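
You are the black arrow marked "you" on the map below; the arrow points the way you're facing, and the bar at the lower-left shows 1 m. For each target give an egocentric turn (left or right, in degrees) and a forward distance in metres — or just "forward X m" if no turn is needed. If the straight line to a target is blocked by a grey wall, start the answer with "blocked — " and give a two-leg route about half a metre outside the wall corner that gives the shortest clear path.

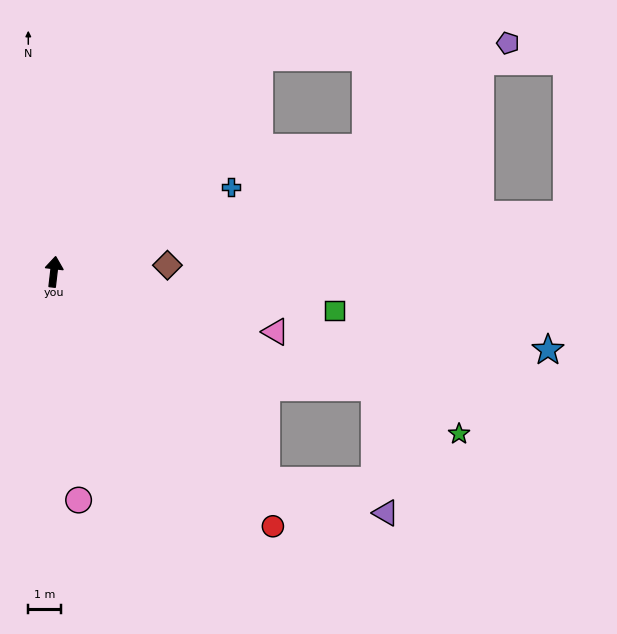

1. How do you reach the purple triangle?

blocked — turn right 128°, forward 9.2 m, then turn left 29°, forward 3.8 m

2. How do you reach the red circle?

turn right 133°, forward 10.4 m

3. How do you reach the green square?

turn right 91°, forward 8.8 m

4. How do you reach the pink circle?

turn right 167°, forward 7.1 m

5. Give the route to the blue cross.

turn right 58°, forward 6.1 m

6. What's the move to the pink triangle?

turn right 99°, forward 7.1 m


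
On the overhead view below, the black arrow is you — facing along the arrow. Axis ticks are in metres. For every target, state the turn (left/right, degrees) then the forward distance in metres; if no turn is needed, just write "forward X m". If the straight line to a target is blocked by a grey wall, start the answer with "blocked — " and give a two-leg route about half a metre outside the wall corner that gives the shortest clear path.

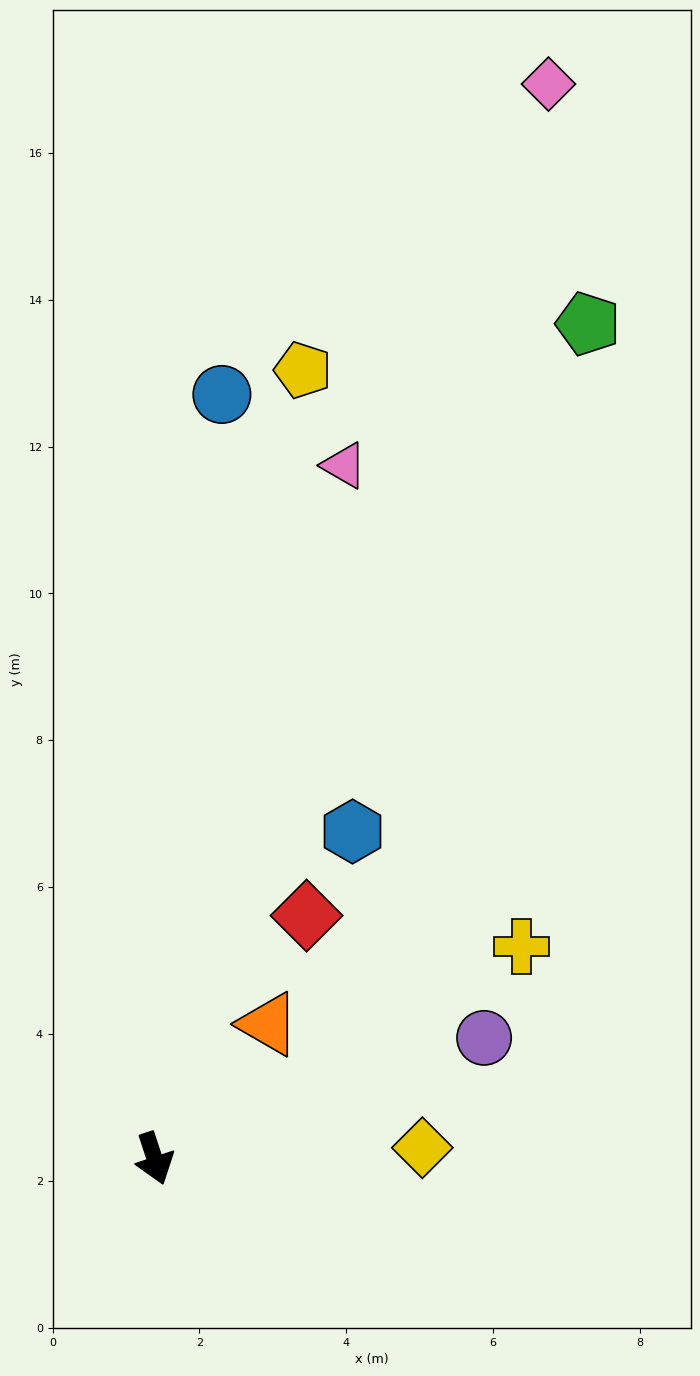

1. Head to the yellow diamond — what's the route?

turn left 74°, forward 3.7 m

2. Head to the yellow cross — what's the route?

turn left 102°, forward 5.8 m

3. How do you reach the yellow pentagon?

turn left 151°, forward 10.9 m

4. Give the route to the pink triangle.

turn left 146°, forward 9.8 m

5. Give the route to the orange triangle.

turn left 122°, forward 2.4 m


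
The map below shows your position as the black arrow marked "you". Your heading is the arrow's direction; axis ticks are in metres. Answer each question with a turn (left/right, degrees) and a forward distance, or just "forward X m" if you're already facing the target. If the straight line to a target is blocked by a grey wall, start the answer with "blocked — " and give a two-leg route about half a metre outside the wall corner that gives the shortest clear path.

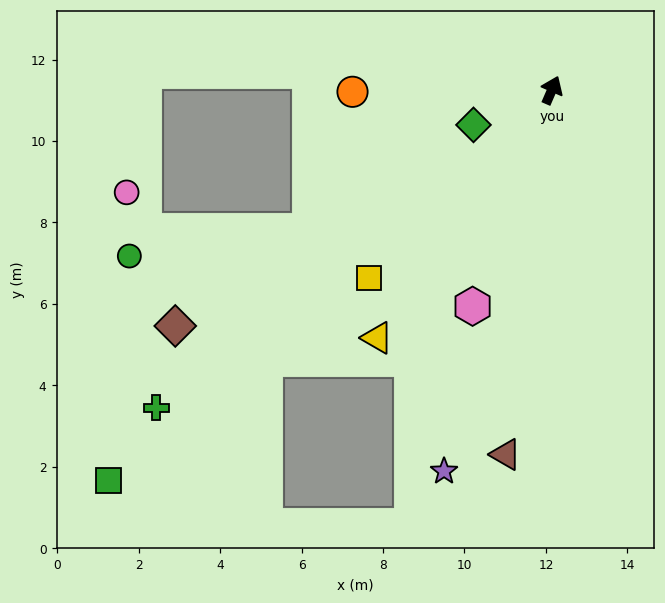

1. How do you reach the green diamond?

turn left 137°, forward 2.1 m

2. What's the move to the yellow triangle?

turn left 168°, forward 7.4 m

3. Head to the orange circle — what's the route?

turn left 114°, forward 4.9 m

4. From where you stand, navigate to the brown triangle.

turn right 164°, forward 9.0 m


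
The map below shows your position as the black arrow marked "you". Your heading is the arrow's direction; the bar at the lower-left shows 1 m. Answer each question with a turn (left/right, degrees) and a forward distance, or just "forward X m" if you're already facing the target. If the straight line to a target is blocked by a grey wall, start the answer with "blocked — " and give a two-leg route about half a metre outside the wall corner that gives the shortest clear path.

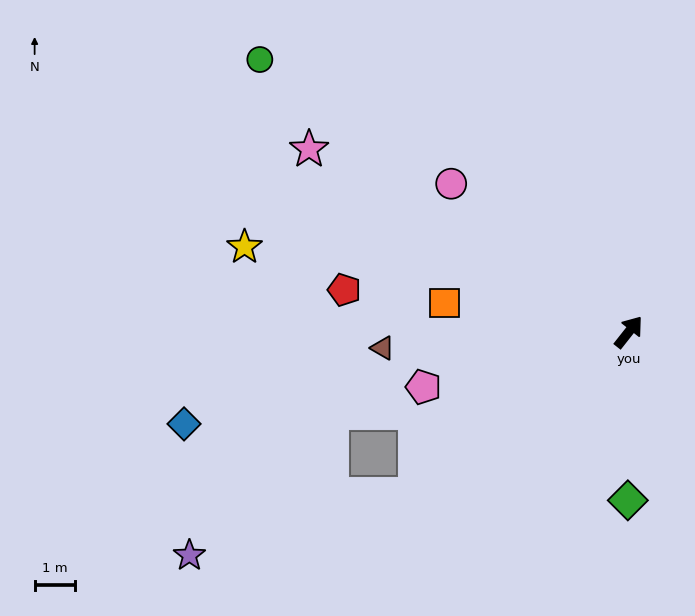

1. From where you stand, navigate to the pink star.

turn left 99°, forward 9.2 m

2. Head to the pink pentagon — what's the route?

turn left 143°, forward 5.3 m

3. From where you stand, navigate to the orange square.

turn left 119°, forward 4.6 m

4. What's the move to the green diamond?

turn right 142°, forward 4.2 m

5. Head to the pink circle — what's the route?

turn left 88°, forward 5.8 m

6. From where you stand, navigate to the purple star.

blocked — turn left 166°, forward 6.7 m, then turn right 23°, forward 5.8 m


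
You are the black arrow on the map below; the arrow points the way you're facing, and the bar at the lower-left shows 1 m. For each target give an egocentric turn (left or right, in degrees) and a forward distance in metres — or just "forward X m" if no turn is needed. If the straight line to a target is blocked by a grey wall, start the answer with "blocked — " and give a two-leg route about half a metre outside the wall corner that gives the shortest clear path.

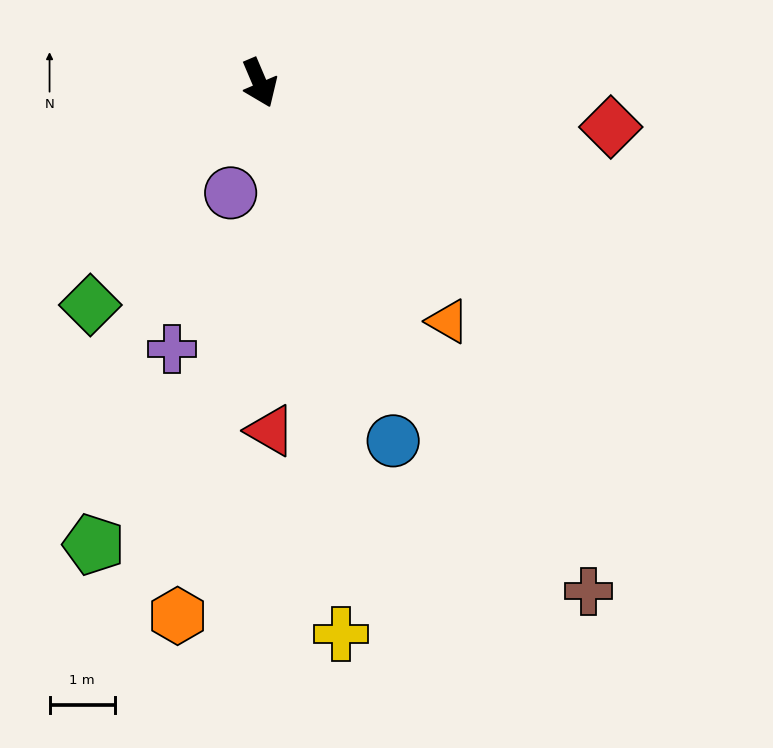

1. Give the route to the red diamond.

turn left 60°, forward 5.4 m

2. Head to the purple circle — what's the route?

turn right 38°, forward 1.8 m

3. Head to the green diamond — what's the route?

turn right 60°, forward 4.3 m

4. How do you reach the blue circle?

turn right 3°, forward 5.9 m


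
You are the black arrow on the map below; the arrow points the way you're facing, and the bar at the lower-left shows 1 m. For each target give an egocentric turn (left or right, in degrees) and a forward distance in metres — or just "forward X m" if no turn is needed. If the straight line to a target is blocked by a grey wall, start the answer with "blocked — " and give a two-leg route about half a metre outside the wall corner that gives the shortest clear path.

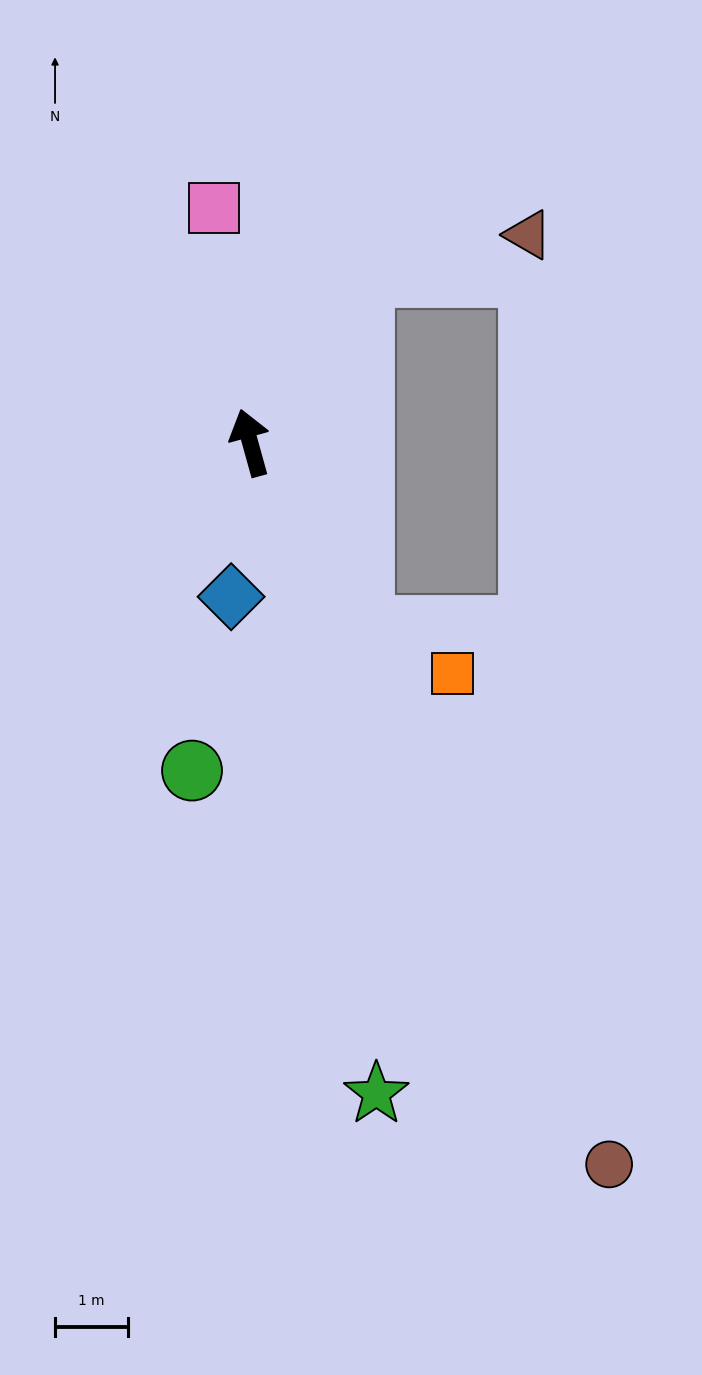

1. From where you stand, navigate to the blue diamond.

turn left 157°, forward 2.1 m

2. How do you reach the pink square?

turn right 7°, forward 3.2 m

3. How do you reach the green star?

turn left 175°, forward 9.0 m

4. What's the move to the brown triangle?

blocked — turn right 49°, forward 2.7 m, then turn right 43°, forward 2.3 m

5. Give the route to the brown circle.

turn right 169°, forward 11.0 m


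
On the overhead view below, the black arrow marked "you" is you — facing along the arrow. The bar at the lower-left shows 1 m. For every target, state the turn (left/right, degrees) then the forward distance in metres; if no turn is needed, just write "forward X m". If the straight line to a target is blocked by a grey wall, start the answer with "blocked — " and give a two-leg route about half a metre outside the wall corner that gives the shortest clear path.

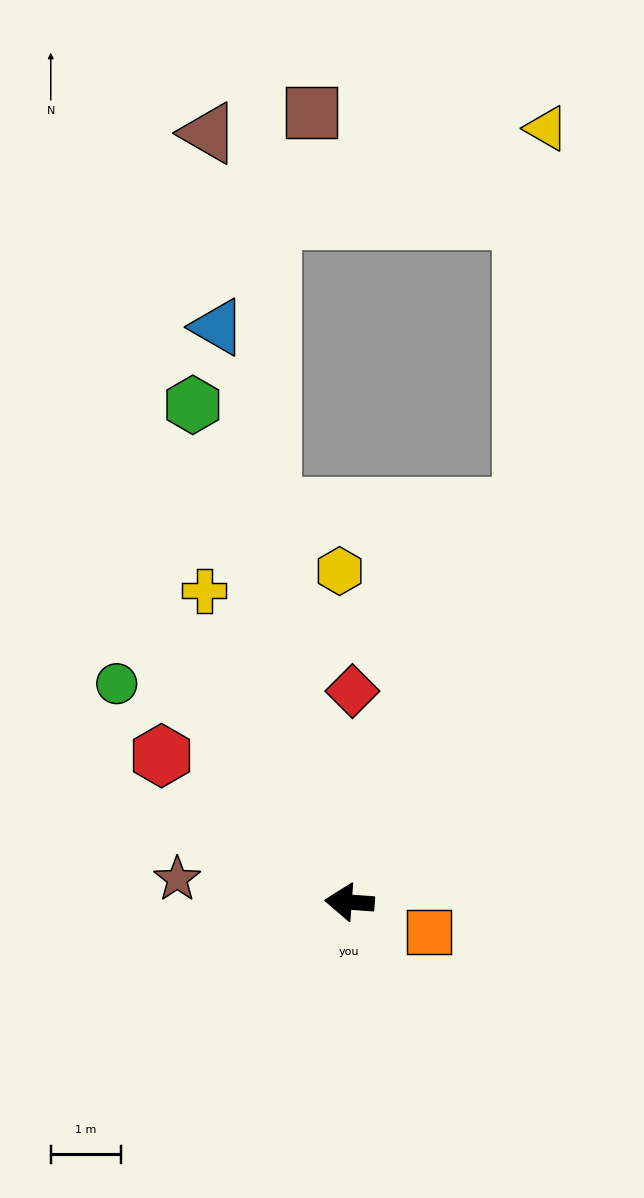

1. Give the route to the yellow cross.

turn right 61°, forward 4.9 m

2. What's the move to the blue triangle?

turn right 73°, forward 8.5 m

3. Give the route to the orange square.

turn left 164°, forward 1.2 m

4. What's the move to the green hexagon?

turn right 68°, forward 7.5 m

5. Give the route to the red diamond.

turn right 87°, forward 3.0 m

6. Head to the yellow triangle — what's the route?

blocked — turn right 109°, forward 6.2 m, then turn left 20°, forward 5.4 m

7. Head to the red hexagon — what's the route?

turn right 34°, forward 3.4 m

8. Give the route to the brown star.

turn right 3°, forward 2.5 m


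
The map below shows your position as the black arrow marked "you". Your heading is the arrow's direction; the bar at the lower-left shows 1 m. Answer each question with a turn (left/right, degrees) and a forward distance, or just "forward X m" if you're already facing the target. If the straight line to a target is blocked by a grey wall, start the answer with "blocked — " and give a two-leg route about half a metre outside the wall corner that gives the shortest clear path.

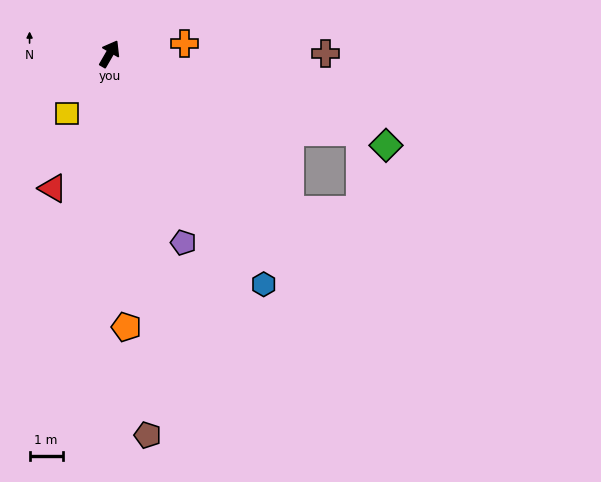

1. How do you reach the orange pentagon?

turn right 146°, forward 8.3 m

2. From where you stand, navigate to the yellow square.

turn left 175°, forward 2.2 m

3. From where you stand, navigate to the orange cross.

turn right 52°, forward 2.3 m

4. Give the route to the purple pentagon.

turn right 129°, forward 6.1 m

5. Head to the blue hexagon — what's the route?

turn right 116°, forward 8.4 m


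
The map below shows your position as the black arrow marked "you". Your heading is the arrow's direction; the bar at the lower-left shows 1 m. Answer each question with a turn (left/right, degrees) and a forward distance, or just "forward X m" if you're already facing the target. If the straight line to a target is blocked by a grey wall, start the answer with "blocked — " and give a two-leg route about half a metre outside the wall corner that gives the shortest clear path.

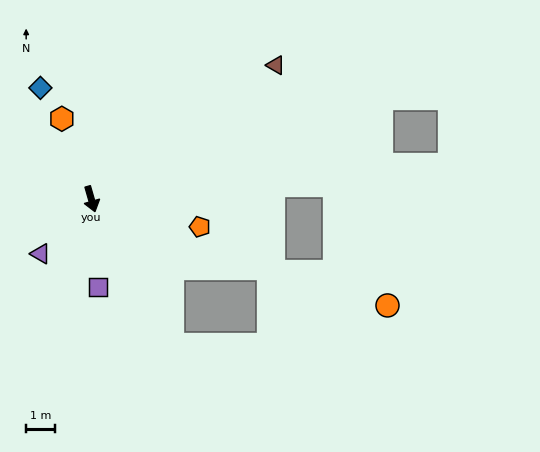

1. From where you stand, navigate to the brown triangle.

turn left 110°, forward 7.9 m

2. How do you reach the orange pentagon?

turn left 60°, forward 3.9 m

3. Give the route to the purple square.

turn right 11°, forward 3.1 m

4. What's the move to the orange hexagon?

turn right 176°, forward 3.0 m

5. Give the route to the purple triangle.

turn right 59°, forward 2.6 m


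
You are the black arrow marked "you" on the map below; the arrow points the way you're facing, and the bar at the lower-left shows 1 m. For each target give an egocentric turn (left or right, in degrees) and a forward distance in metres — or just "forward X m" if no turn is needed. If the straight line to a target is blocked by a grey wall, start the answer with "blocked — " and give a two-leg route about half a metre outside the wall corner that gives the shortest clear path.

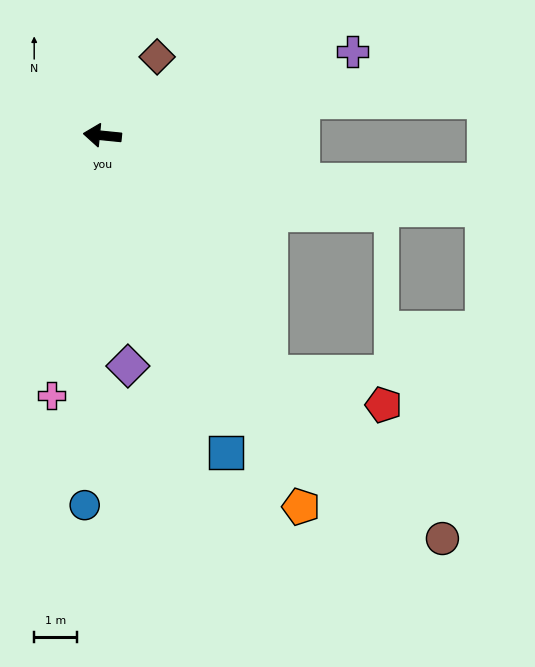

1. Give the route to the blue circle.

turn left 93°, forward 8.7 m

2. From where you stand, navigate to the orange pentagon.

turn left 124°, forward 10.0 m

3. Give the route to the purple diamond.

turn left 102°, forward 5.5 m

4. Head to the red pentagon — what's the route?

blocked — turn left 131°, forward 6.9 m, then turn left 39°, forward 2.8 m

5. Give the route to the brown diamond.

turn right 119°, forward 2.3 m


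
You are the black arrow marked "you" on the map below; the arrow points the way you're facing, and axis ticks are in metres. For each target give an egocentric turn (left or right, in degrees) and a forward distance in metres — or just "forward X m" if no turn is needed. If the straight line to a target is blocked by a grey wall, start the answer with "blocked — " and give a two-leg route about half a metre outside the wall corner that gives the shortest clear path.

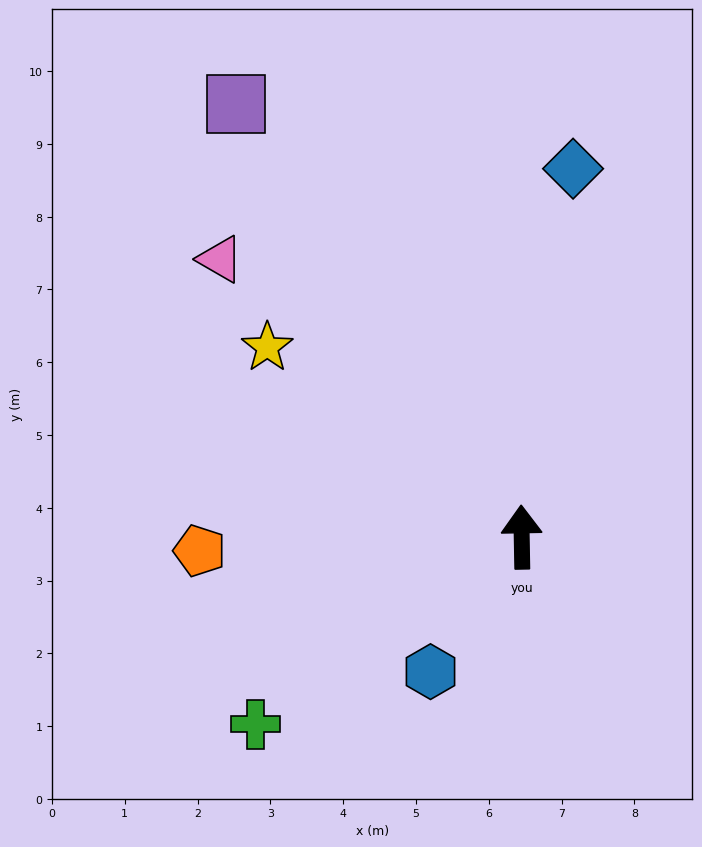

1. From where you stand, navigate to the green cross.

turn left 124°, forward 4.5 m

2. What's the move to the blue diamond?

turn right 9°, forward 5.1 m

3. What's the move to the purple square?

turn left 32°, forward 7.1 m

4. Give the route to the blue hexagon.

turn left 145°, forward 2.2 m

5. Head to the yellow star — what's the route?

turn left 52°, forward 4.4 m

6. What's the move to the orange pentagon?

turn left 91°, forward 4.4 m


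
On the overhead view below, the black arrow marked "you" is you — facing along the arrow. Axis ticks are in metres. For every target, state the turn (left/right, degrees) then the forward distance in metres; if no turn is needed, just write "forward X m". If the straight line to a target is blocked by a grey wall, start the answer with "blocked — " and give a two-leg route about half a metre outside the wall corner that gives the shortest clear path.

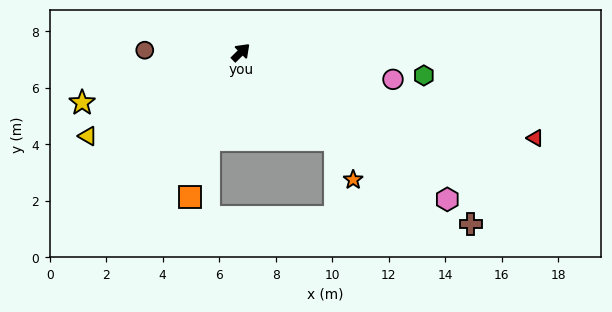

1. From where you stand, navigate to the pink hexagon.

turn right 80°, forward 9.0 m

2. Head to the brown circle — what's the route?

turn left 134°, forward 3.4 m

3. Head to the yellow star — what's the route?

turn left 153°, forward 5.9 m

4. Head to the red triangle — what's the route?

turn right 61°, forward 10.9 m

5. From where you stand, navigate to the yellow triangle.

turn left 164°, forward 6.2 m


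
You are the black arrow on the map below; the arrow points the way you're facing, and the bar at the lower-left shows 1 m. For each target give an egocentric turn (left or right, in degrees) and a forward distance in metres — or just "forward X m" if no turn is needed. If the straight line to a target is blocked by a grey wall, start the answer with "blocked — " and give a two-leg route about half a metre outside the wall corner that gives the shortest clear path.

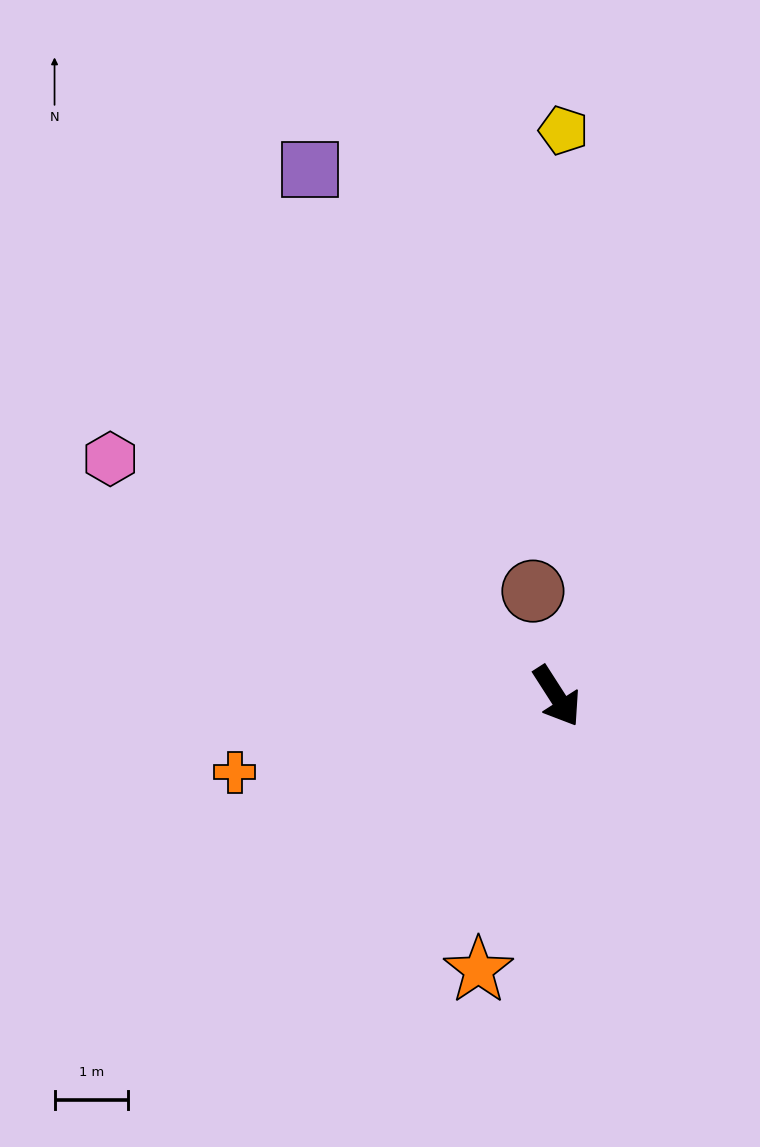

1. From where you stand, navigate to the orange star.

turn right 49°, forward 3.9 m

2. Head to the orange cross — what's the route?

turn right 109°, forward 4.5 m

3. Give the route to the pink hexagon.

turn right 151°, forward 6.9 m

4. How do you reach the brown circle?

turn left 160°, forward 1.5 m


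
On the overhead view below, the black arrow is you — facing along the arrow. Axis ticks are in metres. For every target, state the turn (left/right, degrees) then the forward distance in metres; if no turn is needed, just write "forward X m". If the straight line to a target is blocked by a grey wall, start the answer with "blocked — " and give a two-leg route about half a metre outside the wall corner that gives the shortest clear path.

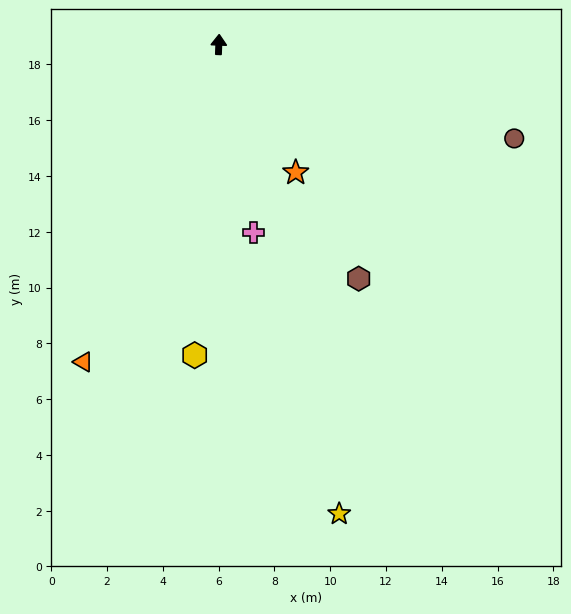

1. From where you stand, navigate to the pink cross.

turn right 167°, forward 6.9 m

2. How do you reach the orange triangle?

turn left 159°, forward 12.4 m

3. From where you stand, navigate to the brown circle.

turn right 105°, forward 11.1 m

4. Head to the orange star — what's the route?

turn right 147°, forward 5.4 m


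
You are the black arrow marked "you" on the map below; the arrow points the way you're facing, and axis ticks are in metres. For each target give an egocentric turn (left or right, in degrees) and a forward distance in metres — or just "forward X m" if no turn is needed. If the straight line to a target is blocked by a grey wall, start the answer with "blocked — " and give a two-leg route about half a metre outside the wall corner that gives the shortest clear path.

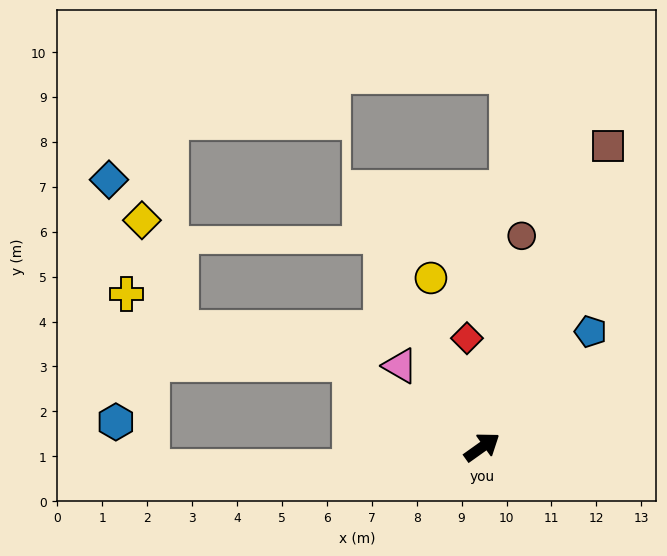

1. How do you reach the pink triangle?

turn left 100°, forward 2.6 m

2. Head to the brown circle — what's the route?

turn left 44°, forward 4.8 m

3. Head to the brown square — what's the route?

turn left 32°, forward 7.3 m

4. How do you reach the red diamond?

turn left 62°, forward 2.4 m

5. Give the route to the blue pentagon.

turn left 11°, forward 3.5 m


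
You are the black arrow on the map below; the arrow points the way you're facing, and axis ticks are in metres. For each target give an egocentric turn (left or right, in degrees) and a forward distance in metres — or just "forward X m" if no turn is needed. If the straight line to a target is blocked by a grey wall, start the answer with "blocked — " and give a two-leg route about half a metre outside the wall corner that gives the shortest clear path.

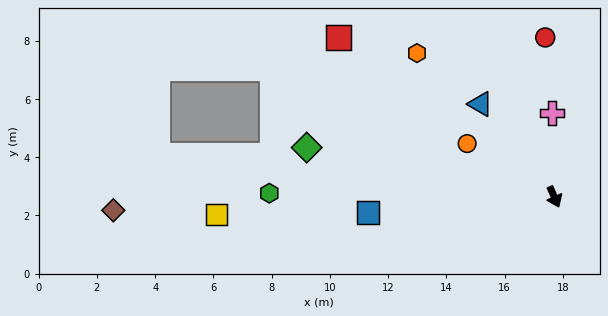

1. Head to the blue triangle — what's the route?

turn right 165°, forward 4.1 m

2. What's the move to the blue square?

turn right 109°, forward 6.4 m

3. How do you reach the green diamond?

turn right 125°, forward 8.7 m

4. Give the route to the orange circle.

turn right 145°, forward 3.5 m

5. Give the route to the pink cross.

turn left 158°, forward 2.9 m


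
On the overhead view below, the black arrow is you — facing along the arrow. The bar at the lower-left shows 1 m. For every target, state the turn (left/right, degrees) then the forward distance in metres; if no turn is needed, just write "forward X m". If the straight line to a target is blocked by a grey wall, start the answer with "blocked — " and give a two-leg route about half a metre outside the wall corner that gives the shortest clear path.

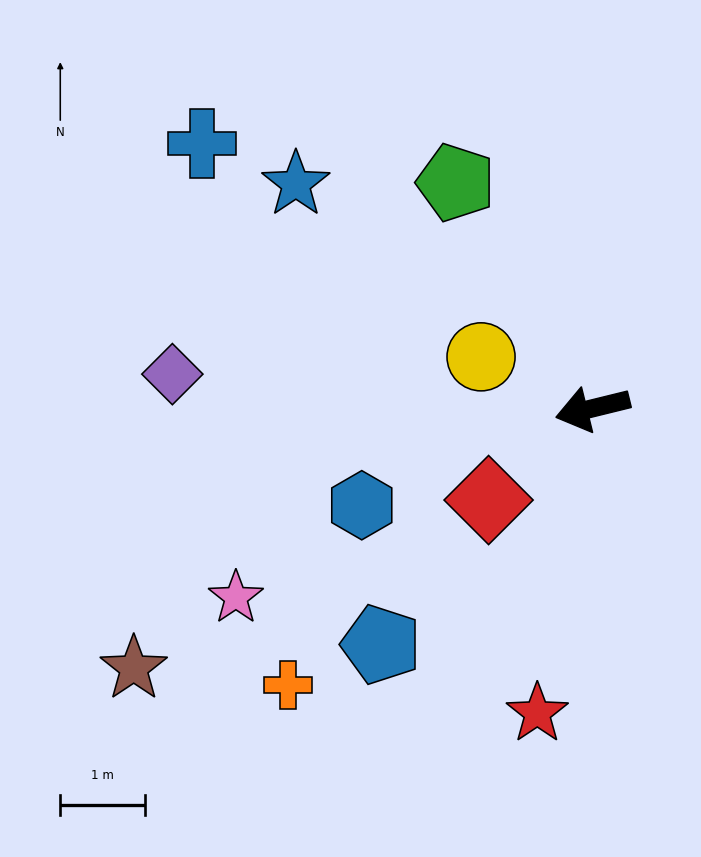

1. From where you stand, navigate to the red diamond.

turn left 28°, forward 1.6 m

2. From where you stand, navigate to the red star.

turn left 66°, forward 3.7 m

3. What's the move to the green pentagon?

turn right 73°, forward 3.1 m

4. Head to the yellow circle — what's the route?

turn right 39°, forward 1.5 m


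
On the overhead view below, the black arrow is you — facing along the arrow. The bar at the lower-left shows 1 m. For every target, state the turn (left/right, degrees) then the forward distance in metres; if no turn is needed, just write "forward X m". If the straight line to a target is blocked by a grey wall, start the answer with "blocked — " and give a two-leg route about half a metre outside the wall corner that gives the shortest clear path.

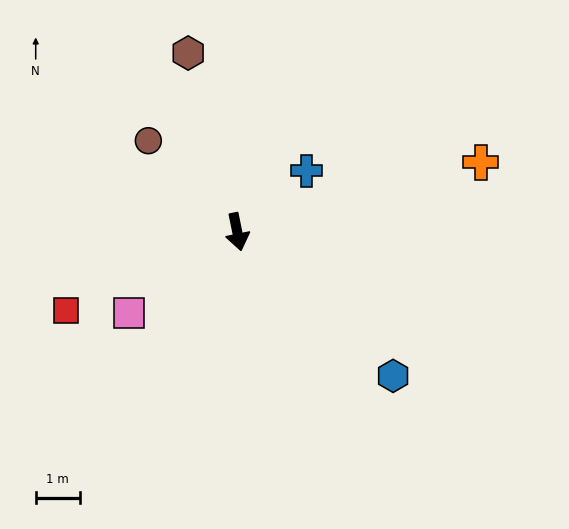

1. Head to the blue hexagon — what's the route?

turn left 36°, forward 4.8 m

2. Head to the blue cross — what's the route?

turn left 120°, forward 2.1 m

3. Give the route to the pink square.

turn right 65°, forward 3.1 m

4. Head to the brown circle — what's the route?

turn right 147°, forward 2.9 m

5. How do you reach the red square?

turn right 77°, forward 4.3 m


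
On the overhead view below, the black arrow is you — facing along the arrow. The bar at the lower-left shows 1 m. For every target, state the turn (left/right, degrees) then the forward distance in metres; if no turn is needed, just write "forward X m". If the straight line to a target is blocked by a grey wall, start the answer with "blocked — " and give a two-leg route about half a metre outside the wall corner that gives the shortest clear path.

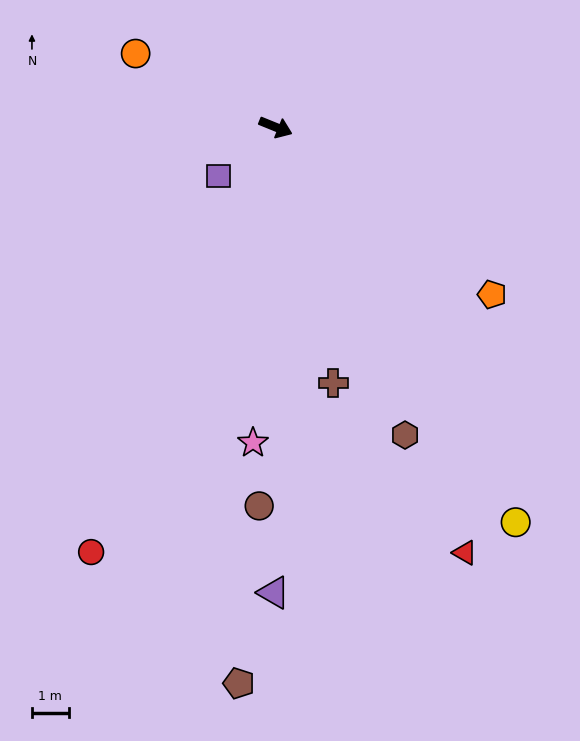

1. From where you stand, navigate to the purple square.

turn right 117°, forward 2.0 m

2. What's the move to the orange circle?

turn left 174°, forward 4.3 m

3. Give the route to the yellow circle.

turn right 37°, forward 12.6 m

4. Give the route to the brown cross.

turn right 55°, forward 7.1 m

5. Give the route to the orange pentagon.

turn right 16°, forward 7.5 m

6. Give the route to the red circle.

turn right 91°, forward 12.6 m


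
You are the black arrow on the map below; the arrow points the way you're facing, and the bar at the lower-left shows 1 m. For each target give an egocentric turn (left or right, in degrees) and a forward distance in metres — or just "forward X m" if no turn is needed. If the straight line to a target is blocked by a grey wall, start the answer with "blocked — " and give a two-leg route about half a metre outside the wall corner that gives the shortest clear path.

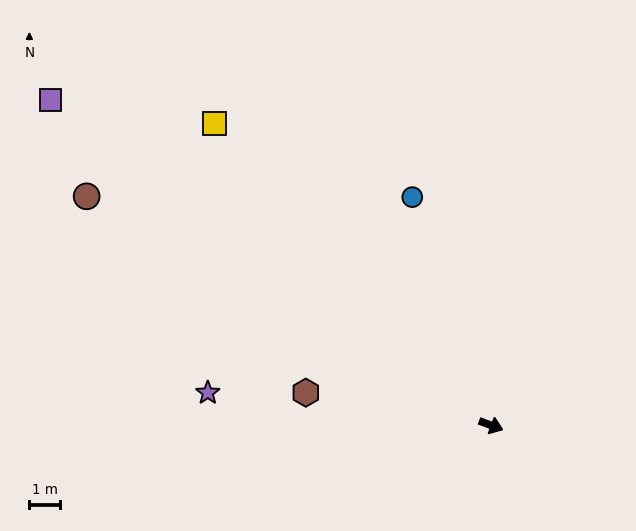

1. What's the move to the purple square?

turn left 164°, forward 17.7 m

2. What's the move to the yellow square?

turn left 153°, forward 13.2 m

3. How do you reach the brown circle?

turn left 171°, forward 15.0 m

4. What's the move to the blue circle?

turn left 130°, forward 7.8 m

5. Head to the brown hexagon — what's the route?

turn right 169°, forward 6.1 m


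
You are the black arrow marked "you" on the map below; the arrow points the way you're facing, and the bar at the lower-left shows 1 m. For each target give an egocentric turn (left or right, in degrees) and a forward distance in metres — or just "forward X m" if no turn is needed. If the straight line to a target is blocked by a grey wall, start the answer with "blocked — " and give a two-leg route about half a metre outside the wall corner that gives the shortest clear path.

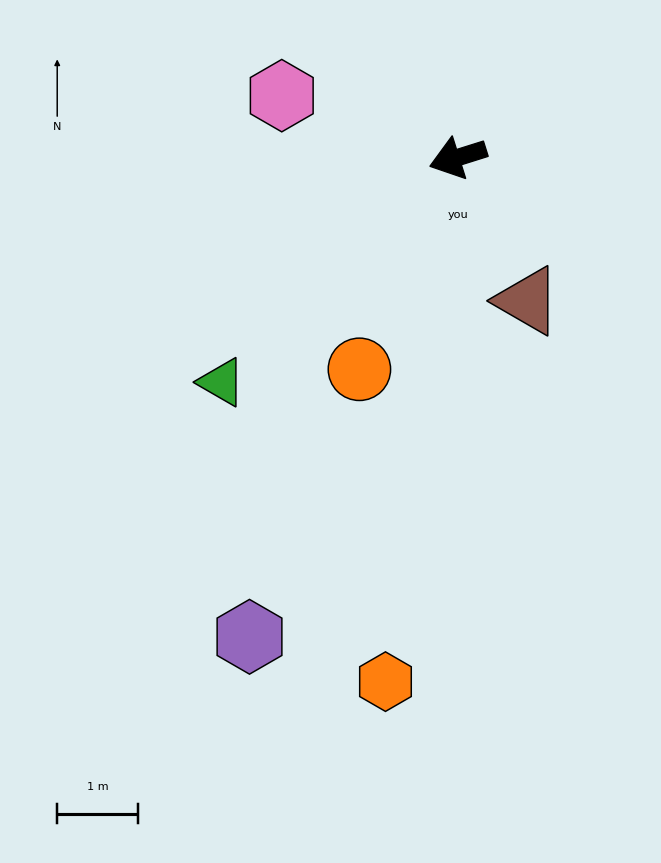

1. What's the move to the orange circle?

turn left 48°, forward 2.9 m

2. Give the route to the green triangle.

turn left 26°, forward 4.1 m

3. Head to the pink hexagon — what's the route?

turn right 37°, forward 2.3 m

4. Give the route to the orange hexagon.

turn left 65°, forward 6.6 m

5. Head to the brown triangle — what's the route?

turn left 98°, forward 2.0 m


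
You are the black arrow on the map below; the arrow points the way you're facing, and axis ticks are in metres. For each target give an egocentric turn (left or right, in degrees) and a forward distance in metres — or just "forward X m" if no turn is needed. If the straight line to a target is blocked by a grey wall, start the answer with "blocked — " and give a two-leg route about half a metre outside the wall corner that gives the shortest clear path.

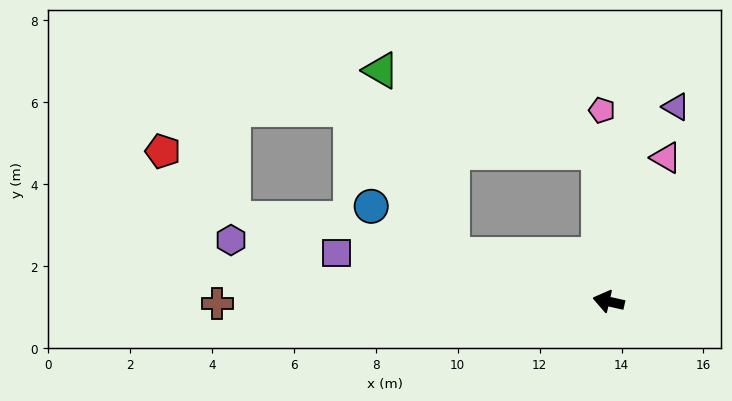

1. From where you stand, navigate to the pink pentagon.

turn right 75°, forward 4.7 m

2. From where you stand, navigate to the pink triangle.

turn right 99°, forward 3.8 m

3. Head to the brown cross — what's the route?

turn left 13°, forward 9.6 m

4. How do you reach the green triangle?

blocked — turn right 4°, forward 4.0 m, then turn right 52°, forward 4.8 m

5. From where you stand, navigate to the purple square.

turn left 3°, forward 6.7 m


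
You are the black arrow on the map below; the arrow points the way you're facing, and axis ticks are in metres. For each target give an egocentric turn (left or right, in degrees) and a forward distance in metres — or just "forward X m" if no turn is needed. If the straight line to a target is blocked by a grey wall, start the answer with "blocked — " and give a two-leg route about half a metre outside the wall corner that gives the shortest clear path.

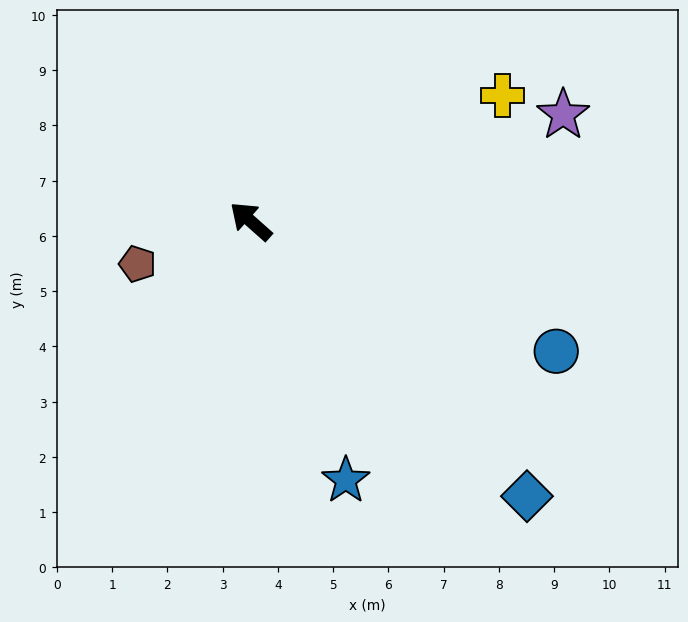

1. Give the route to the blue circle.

turn right 161°, forward 6.0 m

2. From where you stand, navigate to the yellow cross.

turn right 112°, forward 5.1 m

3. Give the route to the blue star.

turn left 152°, forward 5.0 m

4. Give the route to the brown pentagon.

turn left 62°, forward 2.2 m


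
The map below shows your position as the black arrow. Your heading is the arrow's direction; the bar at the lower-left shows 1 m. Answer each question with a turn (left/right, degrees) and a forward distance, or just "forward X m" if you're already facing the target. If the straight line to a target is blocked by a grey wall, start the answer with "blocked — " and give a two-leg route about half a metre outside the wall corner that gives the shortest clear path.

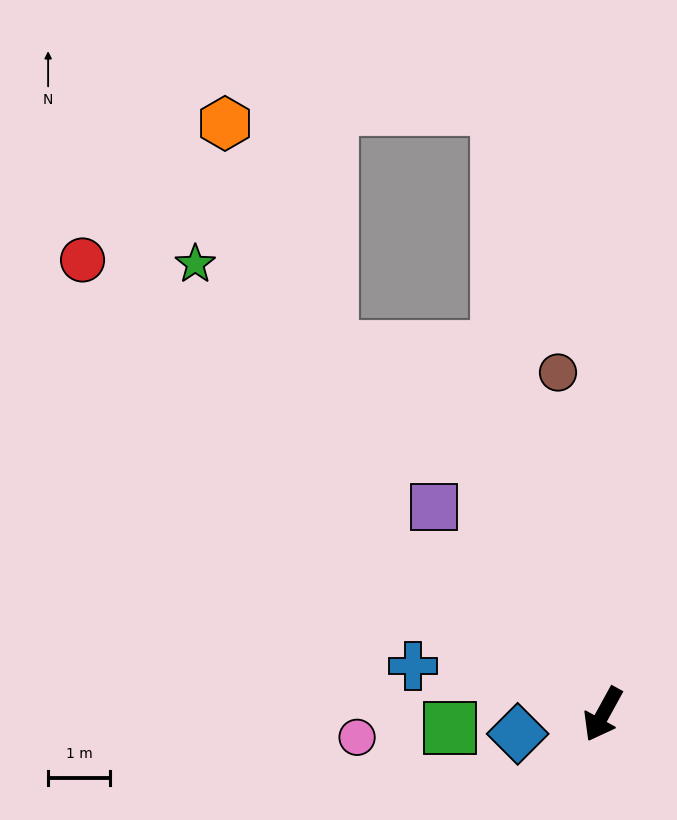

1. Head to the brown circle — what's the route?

turn right 144°, forward 5.6 m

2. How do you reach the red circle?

turn right 102°, forward 11.2 m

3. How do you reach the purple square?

turn right 112°, forward 4.3 m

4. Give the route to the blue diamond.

turn right 48°, forward 1.4 m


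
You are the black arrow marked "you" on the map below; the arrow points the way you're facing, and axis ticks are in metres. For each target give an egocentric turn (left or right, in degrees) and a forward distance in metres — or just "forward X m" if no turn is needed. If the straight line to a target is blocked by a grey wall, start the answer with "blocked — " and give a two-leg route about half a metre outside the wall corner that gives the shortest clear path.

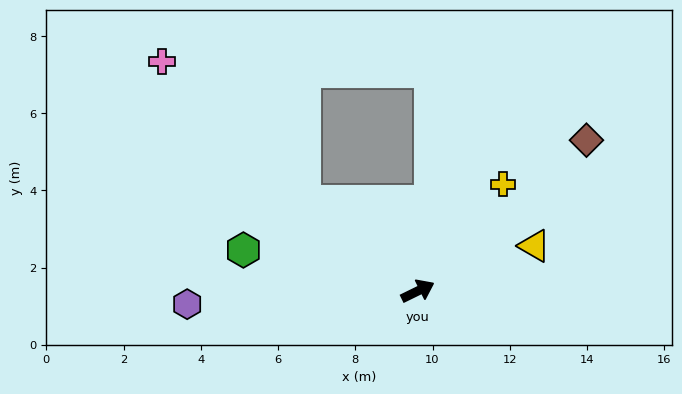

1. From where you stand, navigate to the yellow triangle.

turn right 5°, forward 3.2 m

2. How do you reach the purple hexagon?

turn left 157°, forward 6.0 m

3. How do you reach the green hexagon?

turn left 141°, forward 4.6 m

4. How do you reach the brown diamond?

turn left 16°, forward 5.9 m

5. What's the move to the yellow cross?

turn left 25°, forward 3.5 m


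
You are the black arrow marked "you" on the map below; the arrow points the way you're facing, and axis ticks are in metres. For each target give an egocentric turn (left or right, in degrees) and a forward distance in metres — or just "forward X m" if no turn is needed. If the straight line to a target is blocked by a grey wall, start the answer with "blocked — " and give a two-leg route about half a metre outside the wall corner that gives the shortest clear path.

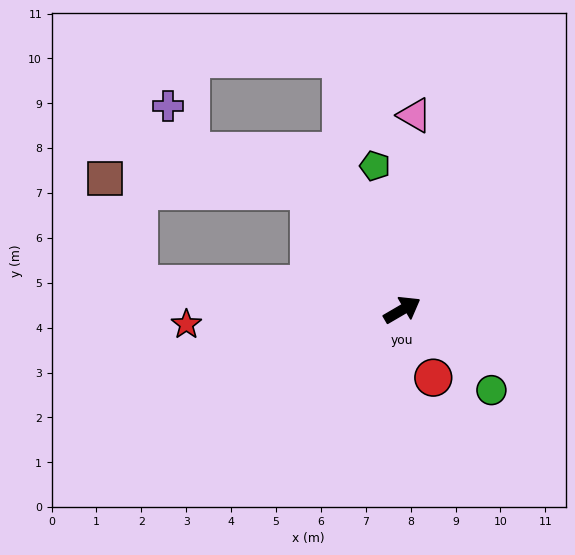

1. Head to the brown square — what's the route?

blocked — turn left 98°, forward 3.4 m, then turn left 48°, forward 4.6 m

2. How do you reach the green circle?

turn right 72°, forward 2.7 m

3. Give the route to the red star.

turn left 154°, forward 4.8 m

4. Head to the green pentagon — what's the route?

turn left 70°, forward 3.3 m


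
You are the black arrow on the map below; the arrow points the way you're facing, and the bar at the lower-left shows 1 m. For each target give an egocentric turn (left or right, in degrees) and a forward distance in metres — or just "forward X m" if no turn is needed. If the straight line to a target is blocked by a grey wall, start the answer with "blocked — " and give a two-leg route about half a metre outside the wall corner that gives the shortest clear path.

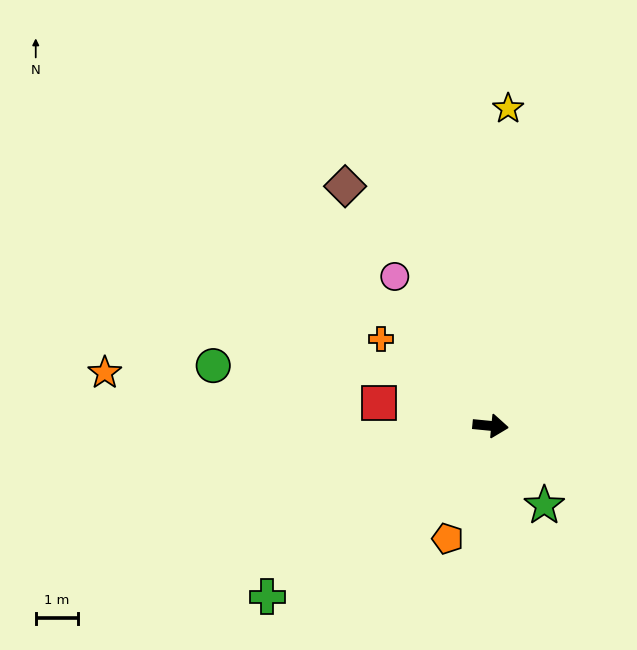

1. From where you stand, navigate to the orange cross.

turn left 147°, forward 3.3 m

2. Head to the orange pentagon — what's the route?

turn right 105°, forward 2.9 m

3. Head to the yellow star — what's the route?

turn left 92°, forward 7.5 m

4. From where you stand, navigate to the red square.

turn left 174°, forward 2.7 m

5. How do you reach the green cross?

turn right 137°, forward 6.7 m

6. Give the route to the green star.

turn right 50°, forward 2.3 m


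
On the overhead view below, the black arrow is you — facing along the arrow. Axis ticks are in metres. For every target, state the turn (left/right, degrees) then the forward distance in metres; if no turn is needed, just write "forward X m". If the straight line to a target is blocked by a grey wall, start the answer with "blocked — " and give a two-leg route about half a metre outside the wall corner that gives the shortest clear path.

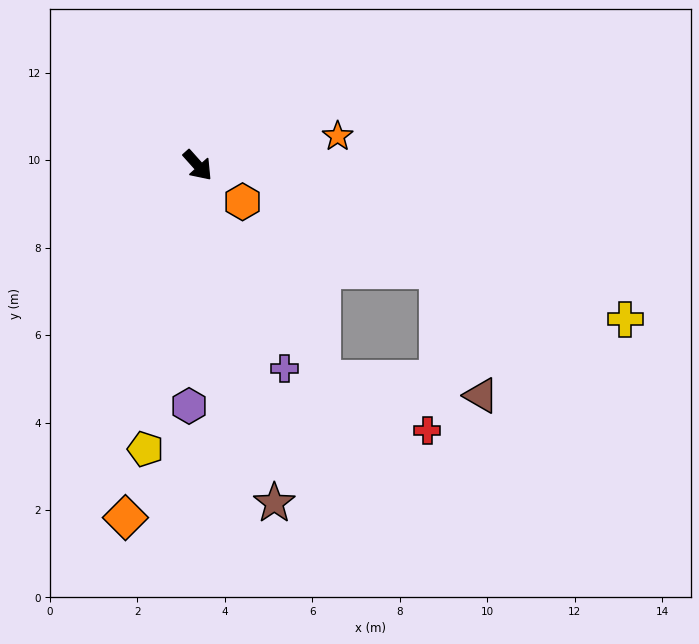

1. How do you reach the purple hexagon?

turn right 44°, forward 5.5 m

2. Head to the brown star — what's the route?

turn right 29°, forward 7.9 m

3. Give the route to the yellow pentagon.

turn right 52°, forward 6.6 m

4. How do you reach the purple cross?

turn right 19°, forward 5.1 m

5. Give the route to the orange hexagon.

turn left 9°, forward 1.3 m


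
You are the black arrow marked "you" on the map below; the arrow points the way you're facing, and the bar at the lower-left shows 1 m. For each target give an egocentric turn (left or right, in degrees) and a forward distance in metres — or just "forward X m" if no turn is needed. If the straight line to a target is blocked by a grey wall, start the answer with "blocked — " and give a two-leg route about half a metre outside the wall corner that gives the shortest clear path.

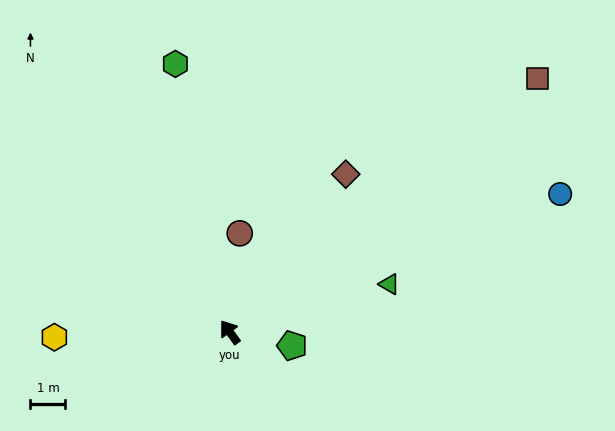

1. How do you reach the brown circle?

turn right 42°, forward 2.8 m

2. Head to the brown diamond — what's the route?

turn right 72°, forward 5.6 m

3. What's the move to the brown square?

turn right 86°, forward 11.4 m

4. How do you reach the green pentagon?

turn right 138°, forward 1.8 m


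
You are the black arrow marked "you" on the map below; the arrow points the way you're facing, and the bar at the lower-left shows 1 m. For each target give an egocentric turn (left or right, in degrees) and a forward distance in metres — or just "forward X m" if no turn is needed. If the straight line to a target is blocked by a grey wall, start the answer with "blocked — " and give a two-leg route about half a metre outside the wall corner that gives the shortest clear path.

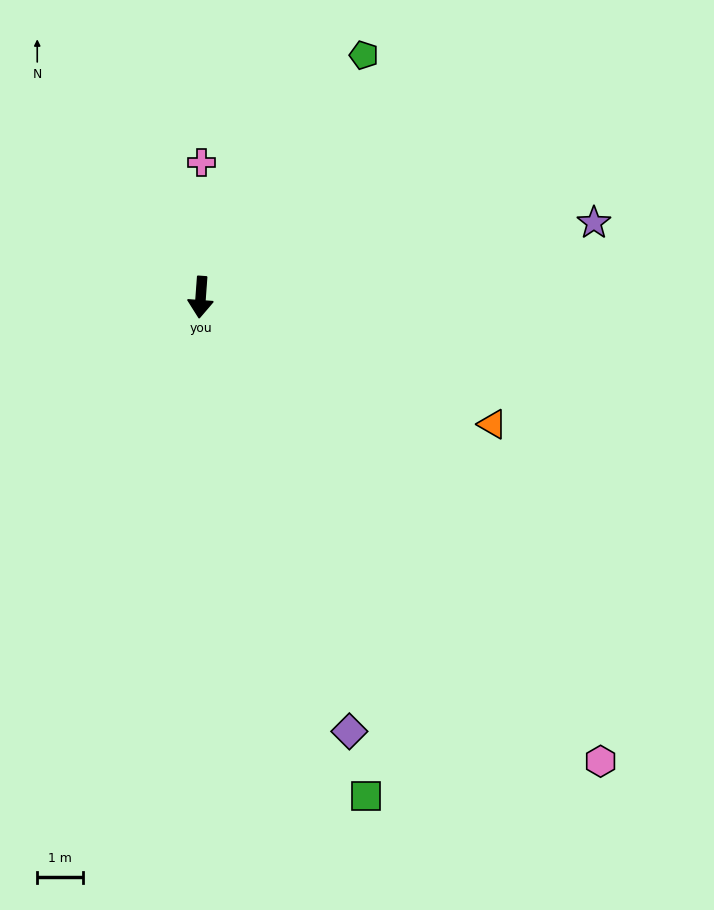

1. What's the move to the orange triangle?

turn left 71°, forward 7.0 m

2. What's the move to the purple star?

turn left 105°, forward 8.8 m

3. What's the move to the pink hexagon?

turn left 45°, forward 13.5 m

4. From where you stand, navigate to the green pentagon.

turn left 150°, forward 6.4 m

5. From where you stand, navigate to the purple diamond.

turn left 23°, forward 10.1 m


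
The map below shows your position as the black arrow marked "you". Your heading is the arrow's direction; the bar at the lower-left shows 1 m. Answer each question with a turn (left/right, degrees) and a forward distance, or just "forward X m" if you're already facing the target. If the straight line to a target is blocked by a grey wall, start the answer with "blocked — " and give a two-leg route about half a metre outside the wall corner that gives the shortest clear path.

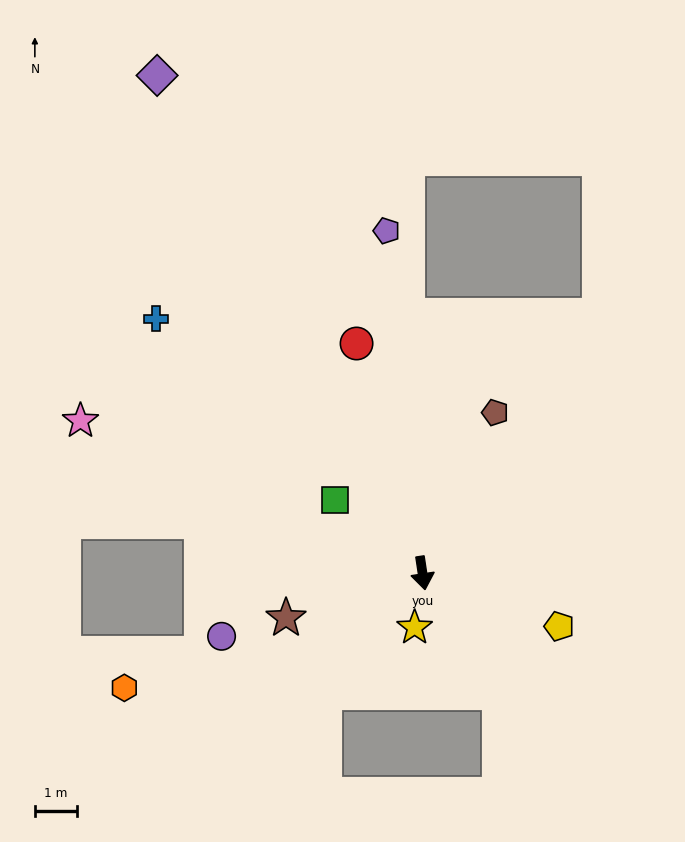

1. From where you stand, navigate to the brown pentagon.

turn left 147°, forward 4.2 m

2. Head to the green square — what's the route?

turn right 138°, forward 2.7 m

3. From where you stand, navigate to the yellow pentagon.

turn left 60°, forward 3.5 m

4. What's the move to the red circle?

turn right 173°, forward 5.7 m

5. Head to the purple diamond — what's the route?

turn right 161°, forward 13.4 m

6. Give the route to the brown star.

turn right 80°, forward 3.4 m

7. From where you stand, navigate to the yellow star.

turn right 17°, forward 1.3 m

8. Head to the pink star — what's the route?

turn right 123°, forward 8.9 m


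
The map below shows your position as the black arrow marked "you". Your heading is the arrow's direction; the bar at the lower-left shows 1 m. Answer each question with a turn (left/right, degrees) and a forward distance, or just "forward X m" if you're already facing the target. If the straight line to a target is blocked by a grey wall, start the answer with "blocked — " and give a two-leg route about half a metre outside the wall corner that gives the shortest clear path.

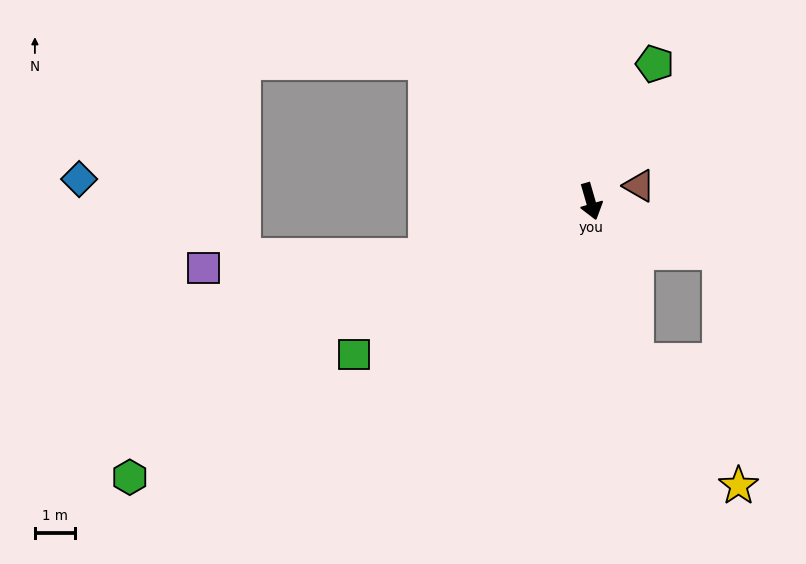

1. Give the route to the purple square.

blocked — turn right 88°, forward 4.3 m, then turn right 15°, forward 5.6 m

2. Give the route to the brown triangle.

turn left 92°, forward 1.3 m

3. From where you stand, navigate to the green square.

turn right 73°, forward 7.0 m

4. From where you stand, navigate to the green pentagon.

turn left 139°, forward 3.8 m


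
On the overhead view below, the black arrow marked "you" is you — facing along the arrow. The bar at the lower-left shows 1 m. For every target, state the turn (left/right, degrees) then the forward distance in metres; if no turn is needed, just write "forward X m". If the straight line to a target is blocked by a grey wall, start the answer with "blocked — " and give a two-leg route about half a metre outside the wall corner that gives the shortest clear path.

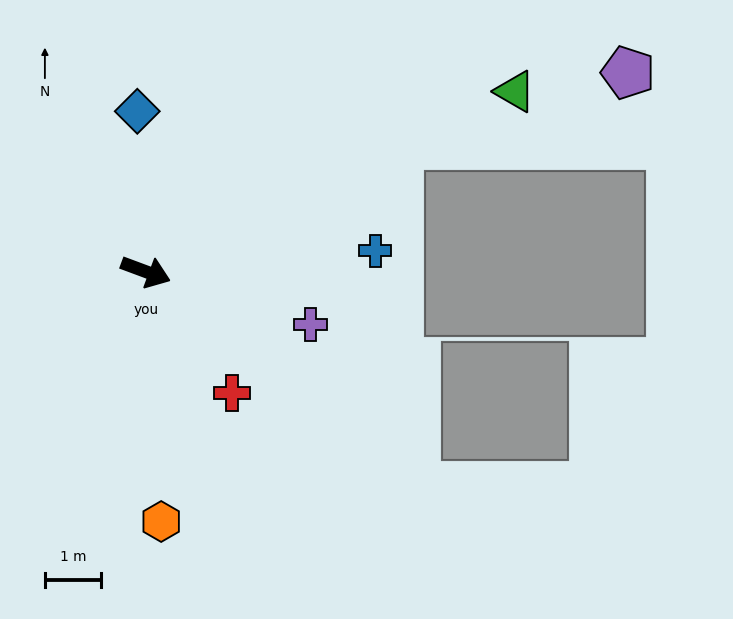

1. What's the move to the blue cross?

turn left 26°, forward 4.1 m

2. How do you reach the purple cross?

turn left 3°, forward 3.1 m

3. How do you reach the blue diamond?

turn left 113°, forward 2.8 m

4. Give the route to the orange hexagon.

turn right 66°, forward 4.4 m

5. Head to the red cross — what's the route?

turn right 34°, forward 2.6 m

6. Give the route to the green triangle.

turn left 46°, forward 7.3 m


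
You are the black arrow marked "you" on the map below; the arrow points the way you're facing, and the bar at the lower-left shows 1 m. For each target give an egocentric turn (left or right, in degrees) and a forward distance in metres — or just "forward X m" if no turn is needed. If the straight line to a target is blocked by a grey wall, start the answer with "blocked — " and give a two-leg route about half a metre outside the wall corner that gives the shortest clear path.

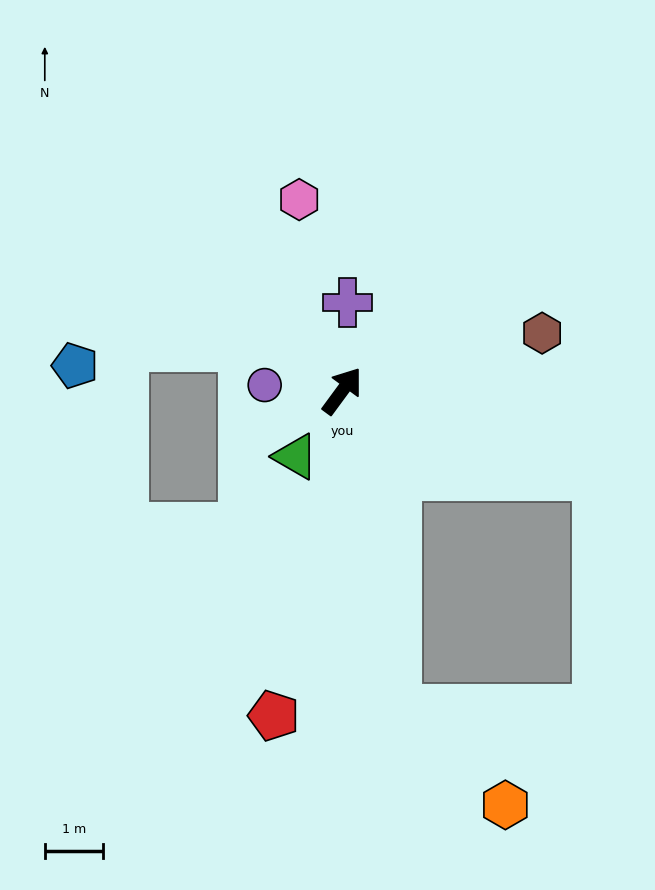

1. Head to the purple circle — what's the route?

turn left 122°, forward 1.3 m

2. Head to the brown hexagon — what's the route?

turn right 38°, forward 3.6 m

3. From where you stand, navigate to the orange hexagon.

blocked — turn right 134°, forward 5.6 m, then turn left 39°, forward 2.5 m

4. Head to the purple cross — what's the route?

turn left 33°, forward 1.5 m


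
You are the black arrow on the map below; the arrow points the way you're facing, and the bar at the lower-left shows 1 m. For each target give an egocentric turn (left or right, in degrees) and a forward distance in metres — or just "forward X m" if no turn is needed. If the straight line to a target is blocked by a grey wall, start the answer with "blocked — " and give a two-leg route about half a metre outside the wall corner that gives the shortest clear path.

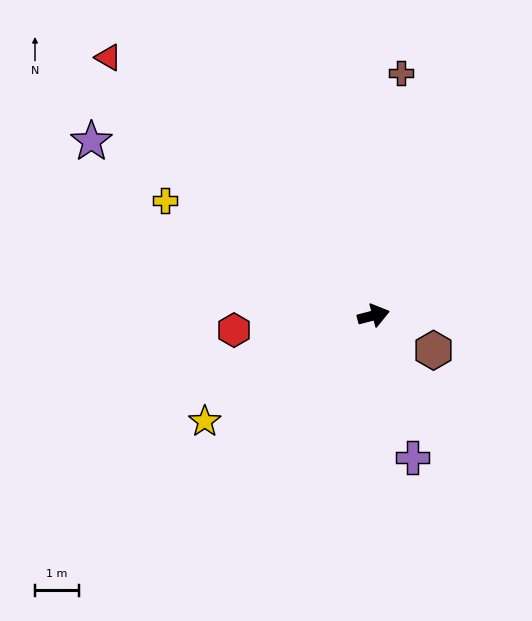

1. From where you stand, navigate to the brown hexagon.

turn right 45°, forward 1.6 m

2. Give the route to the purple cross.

turn right 89°, forward 3.4 m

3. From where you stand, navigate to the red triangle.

turn left 121°, forward 8.5 m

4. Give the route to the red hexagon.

turn left 171°, forward 3.2 m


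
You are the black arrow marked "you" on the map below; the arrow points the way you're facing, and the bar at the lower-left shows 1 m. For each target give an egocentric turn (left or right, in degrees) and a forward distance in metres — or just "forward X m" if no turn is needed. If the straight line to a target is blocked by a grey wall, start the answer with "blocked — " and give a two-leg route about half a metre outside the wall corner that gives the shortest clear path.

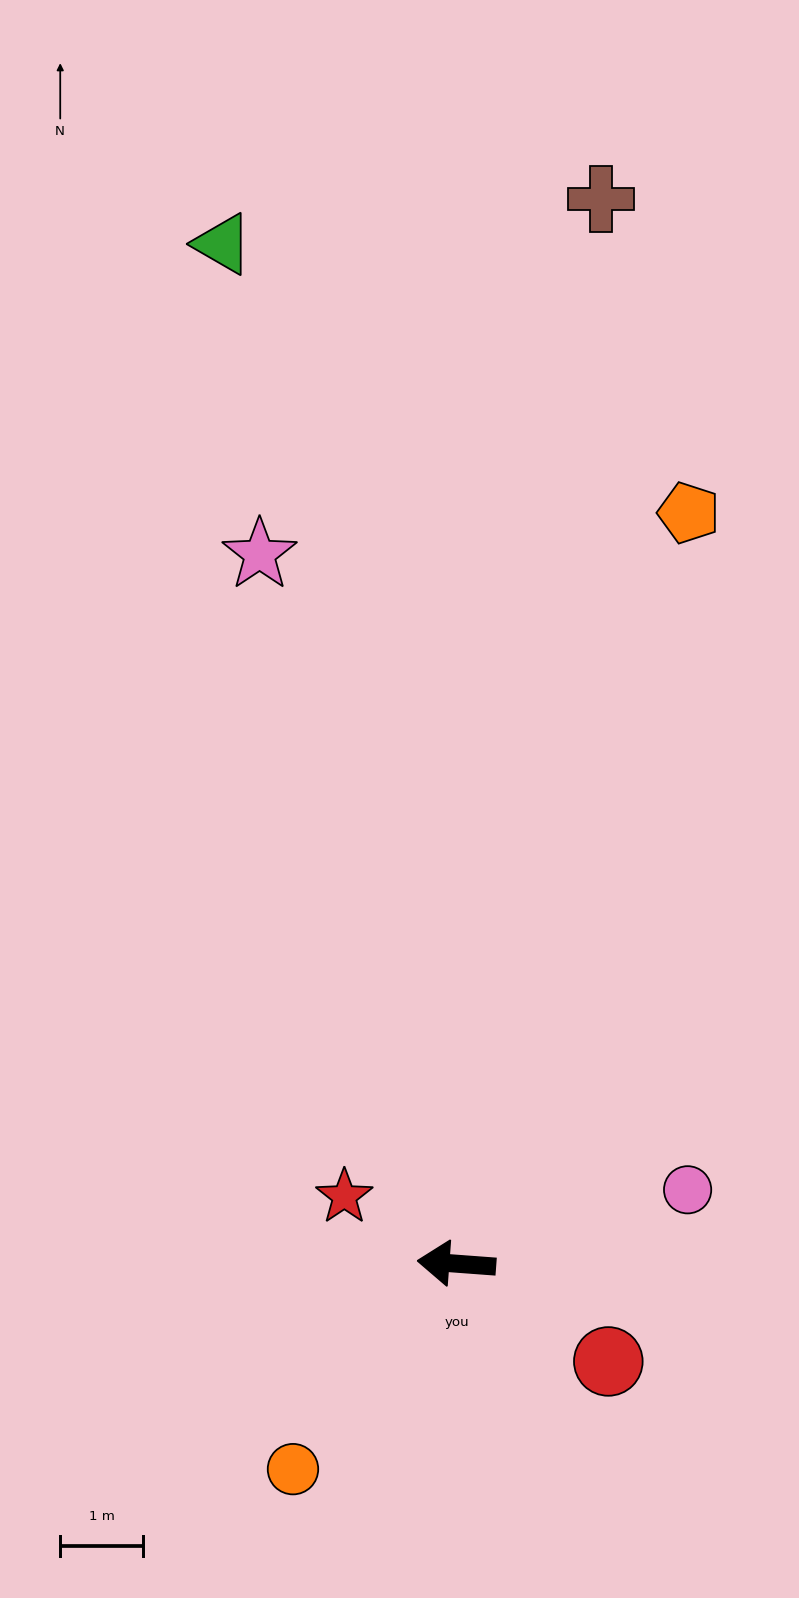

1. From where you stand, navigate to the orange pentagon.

turn right 103°, forward 9.5 m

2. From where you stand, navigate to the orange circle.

turn left 56°, forward 3.2 m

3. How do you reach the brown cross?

turn right 93°, forward 13.0 m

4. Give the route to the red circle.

turn left 151°, forward 2.2 m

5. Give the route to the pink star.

turn right 70°, forward 8.9 m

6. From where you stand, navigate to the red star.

turn right 27°, forward 1.6 m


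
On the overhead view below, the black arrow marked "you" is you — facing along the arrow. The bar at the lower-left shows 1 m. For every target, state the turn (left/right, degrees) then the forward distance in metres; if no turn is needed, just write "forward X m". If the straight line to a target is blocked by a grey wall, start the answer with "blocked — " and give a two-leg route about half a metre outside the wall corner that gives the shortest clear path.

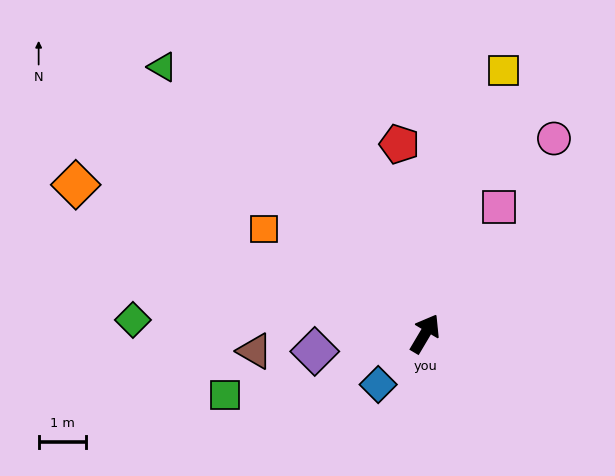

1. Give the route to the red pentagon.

turn left 38°, forward 4.1 m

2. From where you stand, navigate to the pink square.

forward 3.1 m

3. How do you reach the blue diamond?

turn left 168°, forward 1.5 m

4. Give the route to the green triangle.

turn left 75°, forward 7.9 m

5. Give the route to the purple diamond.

turn left 130°, forward 2.4 m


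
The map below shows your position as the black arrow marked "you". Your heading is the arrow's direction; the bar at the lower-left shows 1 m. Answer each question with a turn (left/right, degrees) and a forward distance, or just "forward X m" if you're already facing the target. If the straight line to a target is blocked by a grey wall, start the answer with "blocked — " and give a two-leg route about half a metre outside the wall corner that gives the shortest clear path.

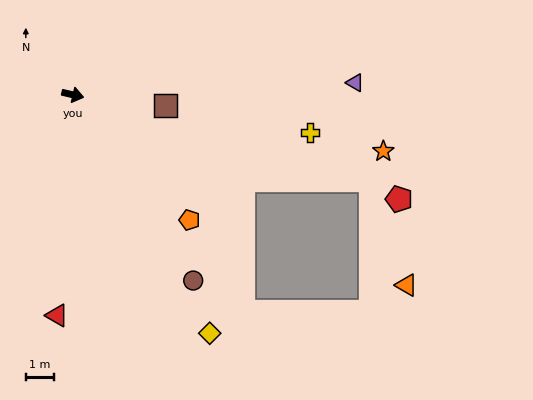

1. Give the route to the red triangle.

turn right 81°, forward 7.9 m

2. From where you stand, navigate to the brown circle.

turn right 44°, forward 7.9 m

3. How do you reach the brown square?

turn left 6°, forward 3.3 m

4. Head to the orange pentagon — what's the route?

turn right 34°, forward 6.1 m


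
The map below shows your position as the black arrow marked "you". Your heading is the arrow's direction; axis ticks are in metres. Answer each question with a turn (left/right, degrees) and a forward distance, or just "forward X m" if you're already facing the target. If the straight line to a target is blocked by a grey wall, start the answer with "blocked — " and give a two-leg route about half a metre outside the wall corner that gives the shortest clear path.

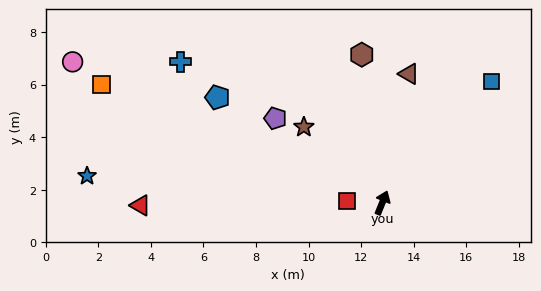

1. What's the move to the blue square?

turn right 20°, forward 6.2 m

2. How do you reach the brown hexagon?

turn left 30°, forward 5.7 m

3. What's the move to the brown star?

turn left 68°, forward 4.1 m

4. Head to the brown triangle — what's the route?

turn left 10°, forward 5.0 m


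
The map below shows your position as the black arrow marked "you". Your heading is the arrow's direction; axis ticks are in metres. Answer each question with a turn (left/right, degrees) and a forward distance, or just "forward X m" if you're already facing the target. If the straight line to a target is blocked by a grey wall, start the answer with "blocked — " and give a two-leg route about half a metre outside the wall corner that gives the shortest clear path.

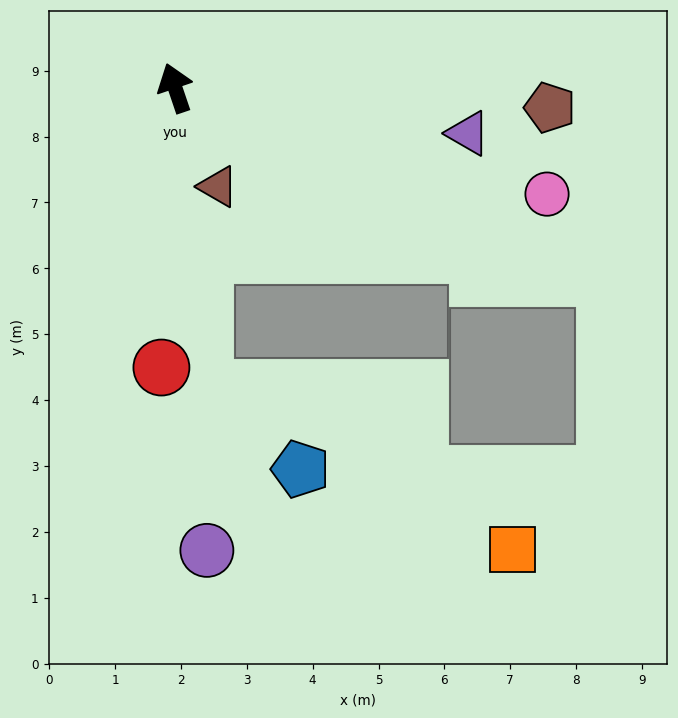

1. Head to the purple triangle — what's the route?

turn right 118°, forward 4.5 m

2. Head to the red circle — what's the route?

turn left 158°, forward 4.3 m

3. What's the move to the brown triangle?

turn right 175°, forward 1.6 m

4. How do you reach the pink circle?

turn right 125°, forward 5.9 m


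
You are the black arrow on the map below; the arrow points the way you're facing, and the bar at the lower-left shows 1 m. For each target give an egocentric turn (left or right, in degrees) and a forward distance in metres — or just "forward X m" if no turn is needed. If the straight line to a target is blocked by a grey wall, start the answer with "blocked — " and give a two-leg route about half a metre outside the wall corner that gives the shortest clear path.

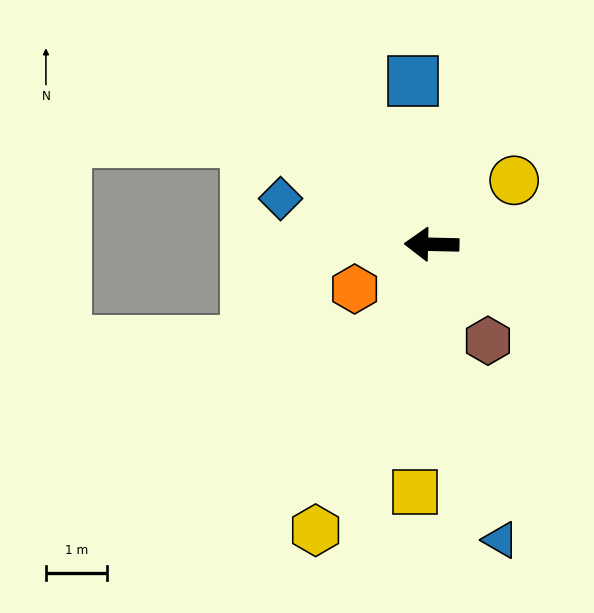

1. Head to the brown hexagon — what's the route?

turn left 122°, forward 1.8 m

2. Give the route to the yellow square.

turn left 87°, forward 4.1 m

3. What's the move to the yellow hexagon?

turn left 69°, forward 5.1 m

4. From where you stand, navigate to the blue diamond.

turn right 16°, forward 2.6 m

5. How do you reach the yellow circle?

turn right 141°, forward 1.7 m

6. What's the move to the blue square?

turn right 82°, forward 2.7 m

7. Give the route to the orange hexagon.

turn left 31°, forward 1.5 m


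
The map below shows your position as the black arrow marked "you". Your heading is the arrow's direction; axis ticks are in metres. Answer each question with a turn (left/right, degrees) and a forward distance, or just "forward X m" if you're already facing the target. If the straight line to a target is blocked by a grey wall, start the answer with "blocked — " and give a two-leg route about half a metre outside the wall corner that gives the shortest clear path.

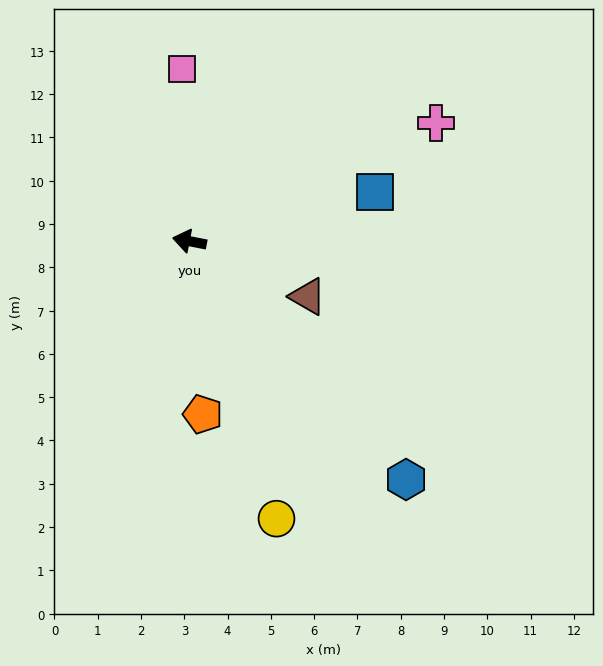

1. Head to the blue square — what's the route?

turn right 154°, forward 4.4 m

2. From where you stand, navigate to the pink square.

turn right 77°, forward 4.0 m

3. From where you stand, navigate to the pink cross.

turn right 143°, forward 6.3 m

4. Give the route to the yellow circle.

turn left 118°, forward 6.7 m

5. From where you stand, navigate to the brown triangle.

turn left 166°, forward 3.0 m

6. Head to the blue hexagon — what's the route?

turn left 143°, forward 7.4 m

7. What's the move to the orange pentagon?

turn left 105°, forward 4.0 m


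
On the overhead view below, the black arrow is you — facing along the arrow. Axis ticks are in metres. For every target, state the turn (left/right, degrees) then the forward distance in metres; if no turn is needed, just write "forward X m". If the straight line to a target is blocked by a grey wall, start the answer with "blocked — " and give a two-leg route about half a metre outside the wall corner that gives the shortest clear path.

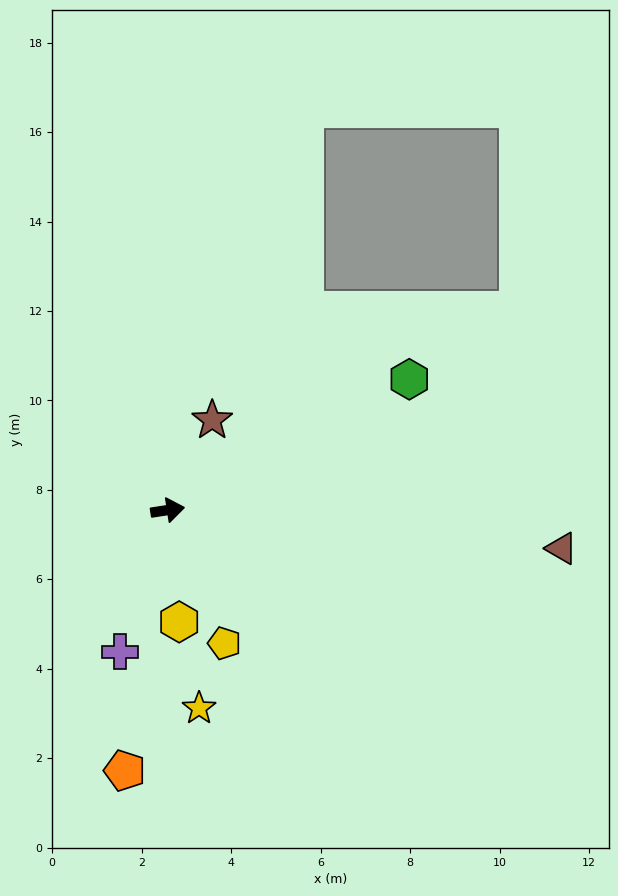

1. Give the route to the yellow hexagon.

turn right 93°, forward 2.5 m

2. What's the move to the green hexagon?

turn left 20°, forward 6.1 m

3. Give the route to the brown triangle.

turn right 14°, forward 8.8 m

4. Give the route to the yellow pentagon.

turn right 76°, forward 3.2 m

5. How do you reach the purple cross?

turn right 117°, forward 3.3 m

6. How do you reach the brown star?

turn left 55°, forward 2.2 m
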